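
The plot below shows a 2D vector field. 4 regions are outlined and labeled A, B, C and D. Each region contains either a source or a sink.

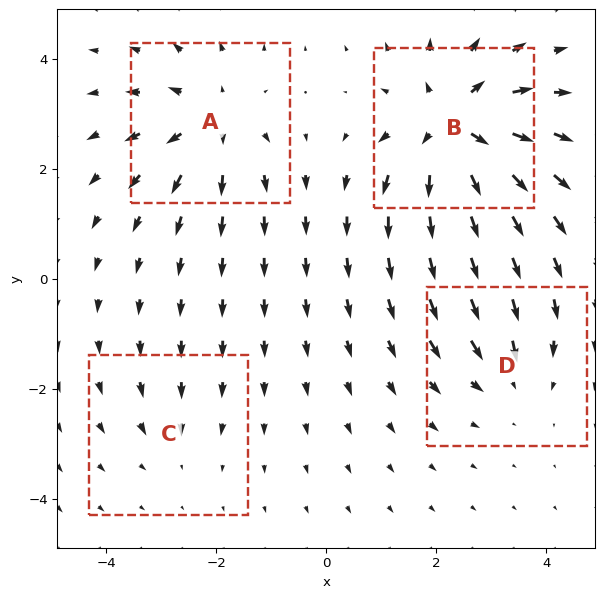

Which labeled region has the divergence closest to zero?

C

Divergence at each region's feature centre — A: about +5, B: about +8, C: about -2, D: about -4. Region C is closest to zero.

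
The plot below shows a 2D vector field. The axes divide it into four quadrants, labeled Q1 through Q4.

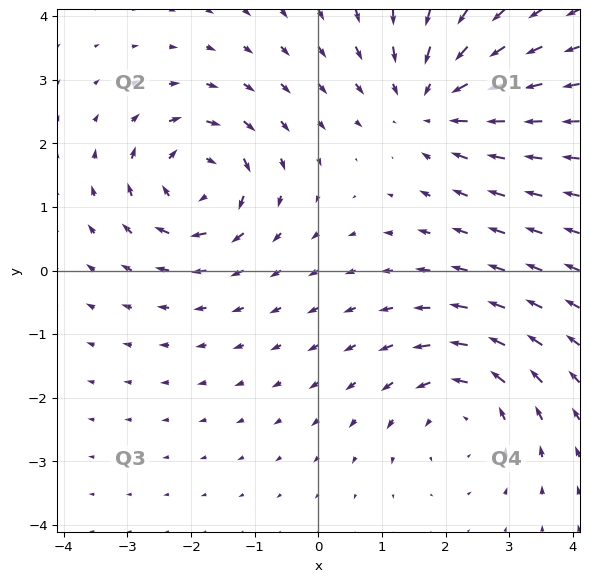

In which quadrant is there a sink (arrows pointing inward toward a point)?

The sink sits at approximately (1.8, 2.7), which lies in quadrant Q1. The divergence there is about -3, negative as expected for a sink.

Q1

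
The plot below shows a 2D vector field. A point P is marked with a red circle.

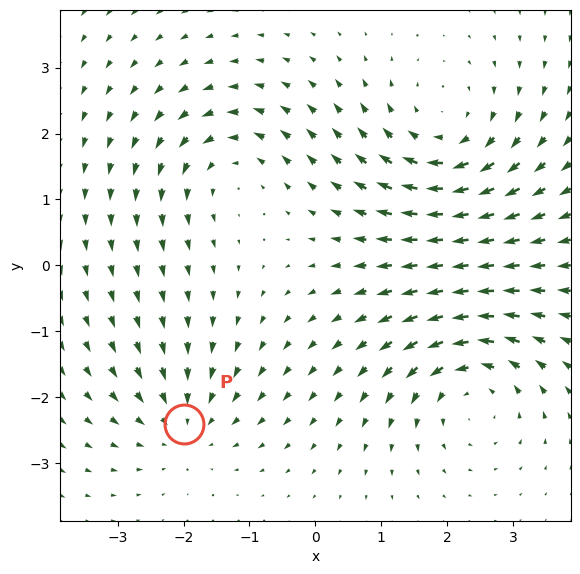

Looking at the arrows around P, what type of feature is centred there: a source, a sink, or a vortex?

sink

At P (-2.0, -2.4) the arrows converge inward. Divergence about -3, curl ≈0 — negative divergence with near-zero curl is a sink.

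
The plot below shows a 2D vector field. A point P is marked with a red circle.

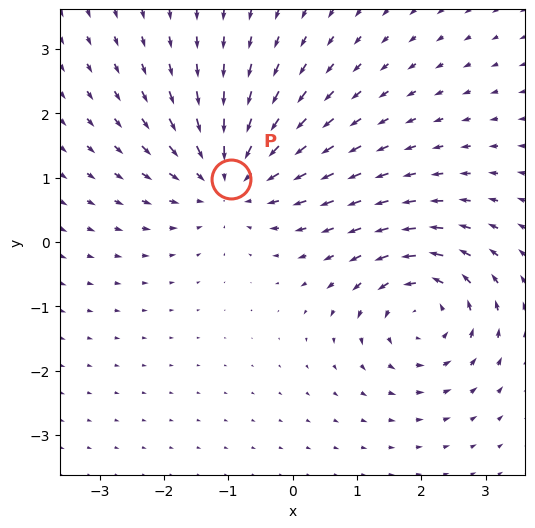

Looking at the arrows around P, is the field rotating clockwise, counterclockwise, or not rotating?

not rotating

Near P at (-1.0, 1.0) the arrows show no circulation. The curl there is ≈0.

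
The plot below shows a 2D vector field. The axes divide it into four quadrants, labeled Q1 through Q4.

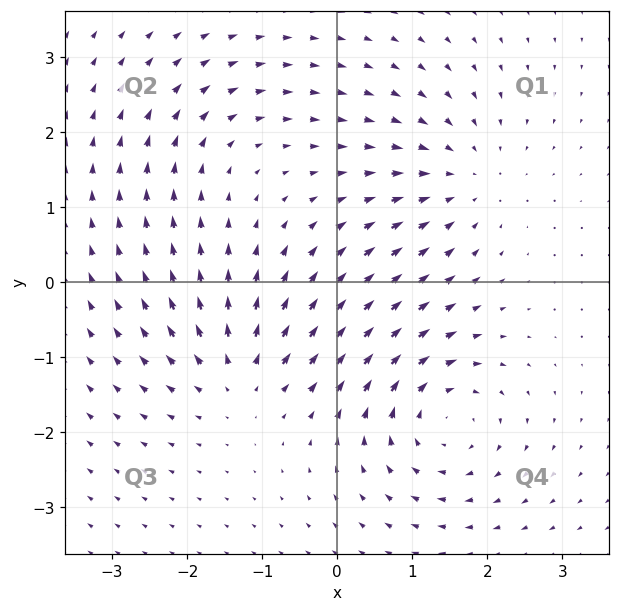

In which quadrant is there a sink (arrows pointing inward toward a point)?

Q1

The sink sits at approximately (1.7, 1.4), which lies in quadrant Q1. The divergence there is about -3, negative as expected for a sink.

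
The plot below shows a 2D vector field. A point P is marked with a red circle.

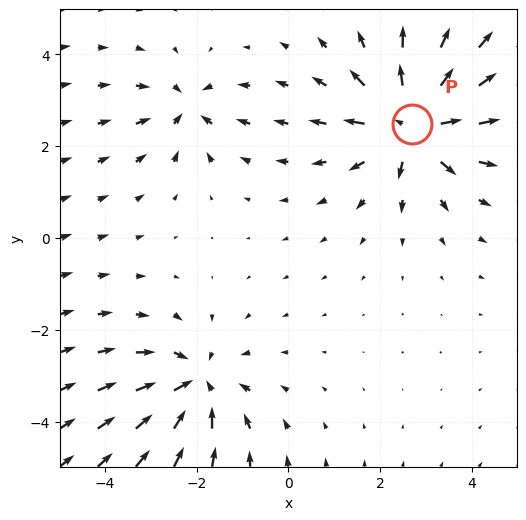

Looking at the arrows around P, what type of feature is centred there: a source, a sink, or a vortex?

source

At P (2.7, 2.5) the arrows spread outward. Divergence about +6, curl ≈0 — positive divergence with near-zero curl is a source.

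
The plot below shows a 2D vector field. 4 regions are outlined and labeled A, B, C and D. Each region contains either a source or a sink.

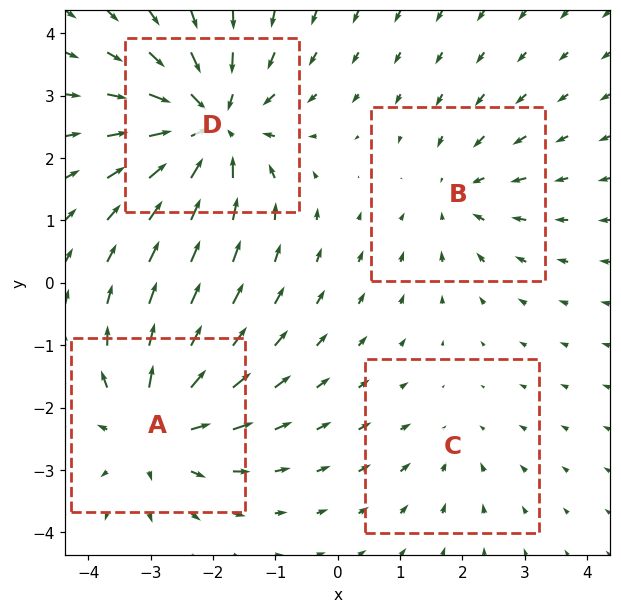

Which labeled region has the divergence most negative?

Divergence at each region's feature centre — A: about +5, B: about -3, C: about -2, D: about -7. Region D is most negative.

D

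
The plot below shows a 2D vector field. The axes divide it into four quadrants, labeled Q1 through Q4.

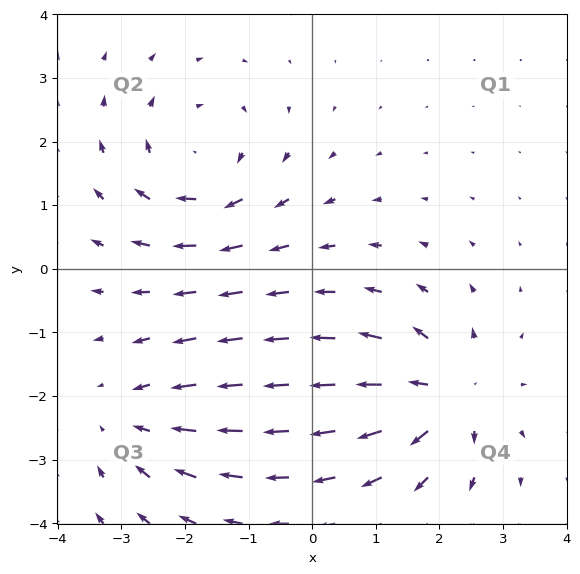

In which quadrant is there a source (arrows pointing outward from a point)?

Q4

The source sits at approximately (2.1, -2.0), which lies in quadrant Q4. The divergence there is about +6, positive as expected for a source.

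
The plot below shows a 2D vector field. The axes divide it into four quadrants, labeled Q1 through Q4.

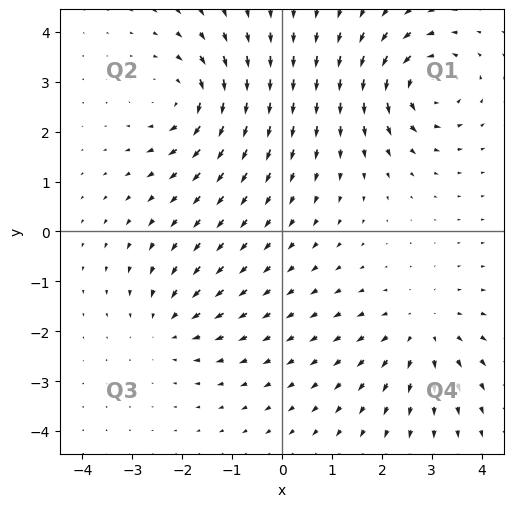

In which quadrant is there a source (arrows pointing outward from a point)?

The source sits at approximately (2.8, -2.0), which lies in quadrant Q4. The divergence there is about +4, positive as expected for a source.

Q4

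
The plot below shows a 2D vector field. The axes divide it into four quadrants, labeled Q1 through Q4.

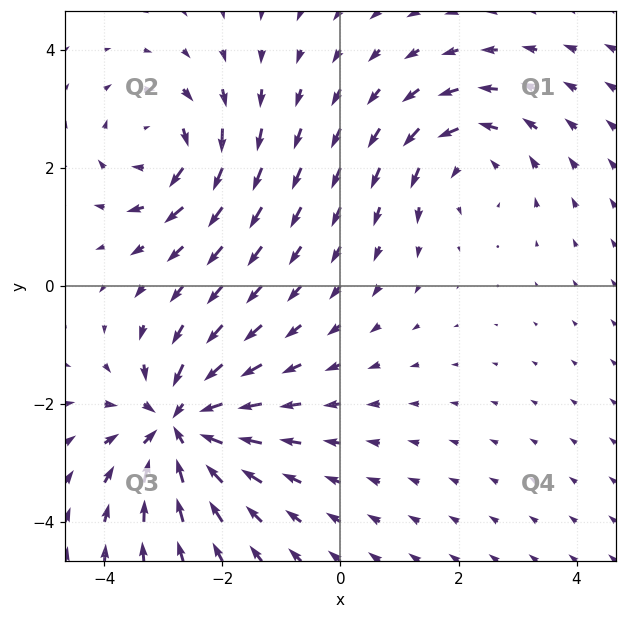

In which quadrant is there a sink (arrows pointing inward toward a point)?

The sink sits at approximately (-2.7, -2.4), which lies in quadrant Q3. The divergence there is about -6, negative as expected for a sink.

Q3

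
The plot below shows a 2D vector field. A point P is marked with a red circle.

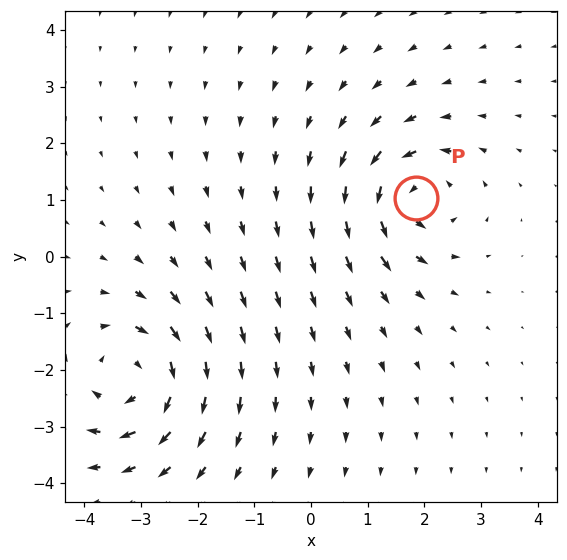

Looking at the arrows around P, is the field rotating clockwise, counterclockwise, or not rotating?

counterclockwise

Near P at (1.9, 1.0) the arrows circulate counterclockwise. The curl (z-component) there is about +5; positive curl means counterclockwise rotation.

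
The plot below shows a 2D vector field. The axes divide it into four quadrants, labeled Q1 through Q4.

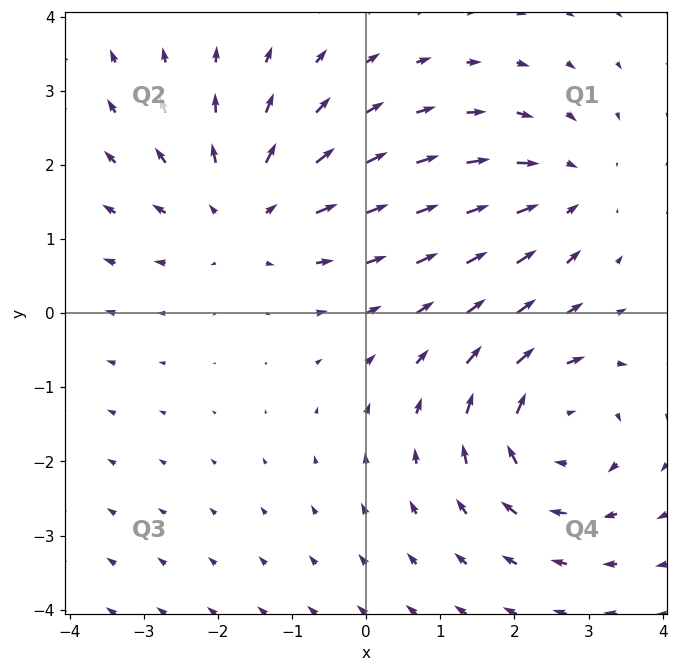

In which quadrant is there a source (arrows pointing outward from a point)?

Q2

The source sits at approximately (-1.6, 1.3), which lies in quadrant Q2. The divergence there is about +3, positive as expected for a source.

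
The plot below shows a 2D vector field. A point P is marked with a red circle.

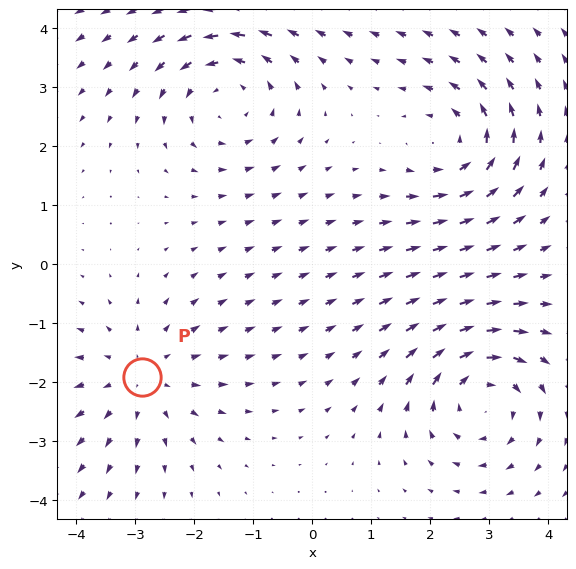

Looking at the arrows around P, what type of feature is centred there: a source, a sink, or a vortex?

At P (-2.9, -1.9) the arrows spread outward. Divergence about +2, curl ≈0 — positive divergence with near-zero curl is a source.

source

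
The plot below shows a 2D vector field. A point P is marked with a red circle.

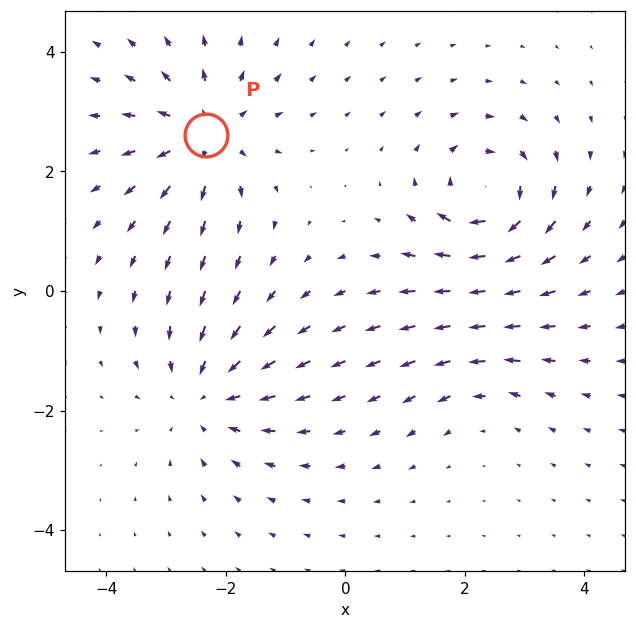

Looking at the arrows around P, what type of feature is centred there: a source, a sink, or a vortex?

At P (-2.3, 2.6) the arrows spread outward. Divergence about +5, curl ≈0 — positive divergence with near-zero curl is a source.

source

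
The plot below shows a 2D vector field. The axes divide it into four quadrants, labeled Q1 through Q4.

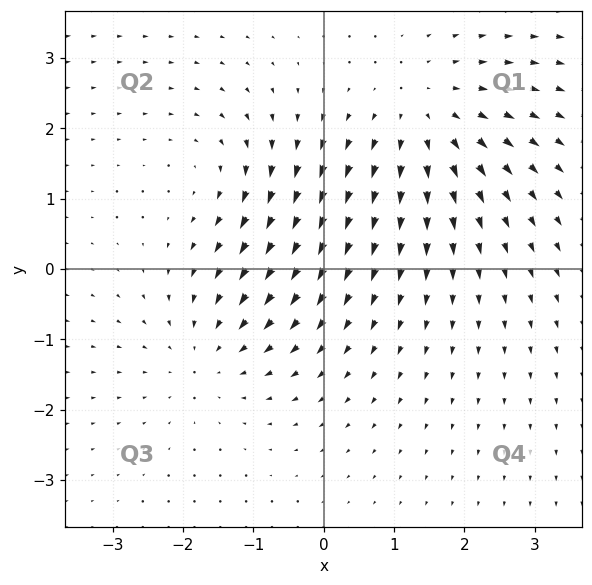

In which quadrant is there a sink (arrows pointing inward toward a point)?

Q3

The sink sits at approximately (-1.6, -1.2), which lies in quadrant Q3. The divergence there is about -3, negative as expected for a sink.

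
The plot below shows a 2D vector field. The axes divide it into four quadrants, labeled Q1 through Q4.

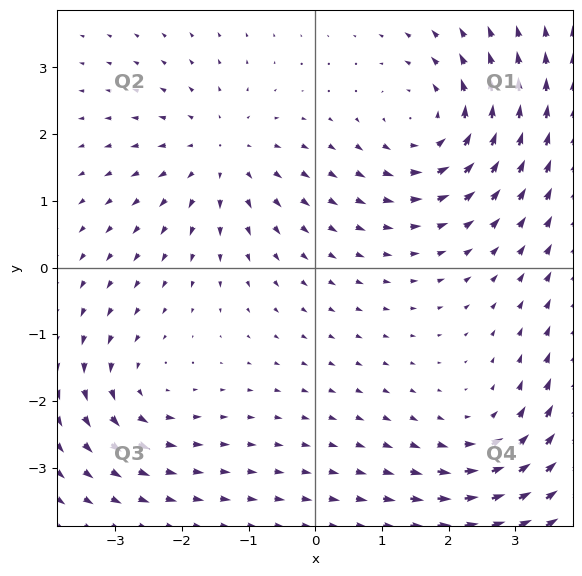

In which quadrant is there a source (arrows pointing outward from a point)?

Q2

The source sits at approximately (-1.4, 1.7), which lies in quadrant Q2. The divergence there is about +4, positive as expected for a source.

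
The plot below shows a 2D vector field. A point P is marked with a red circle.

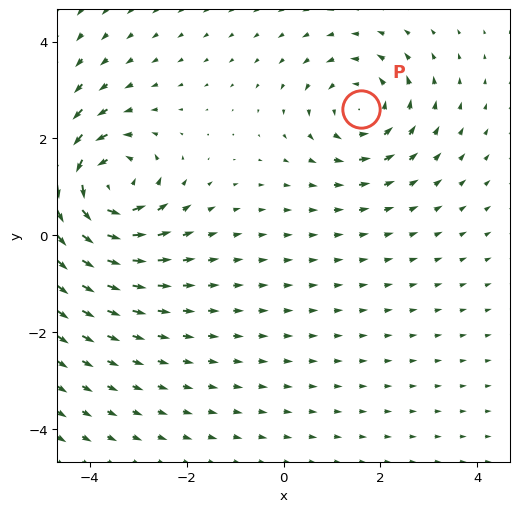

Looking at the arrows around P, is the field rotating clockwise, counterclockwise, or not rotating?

counterclockwise

Near P at (1.6, 2.6) the arrows circulate counterclockwise. The curl (z-component) there is about +3; positive curl means counterclockwise rotation.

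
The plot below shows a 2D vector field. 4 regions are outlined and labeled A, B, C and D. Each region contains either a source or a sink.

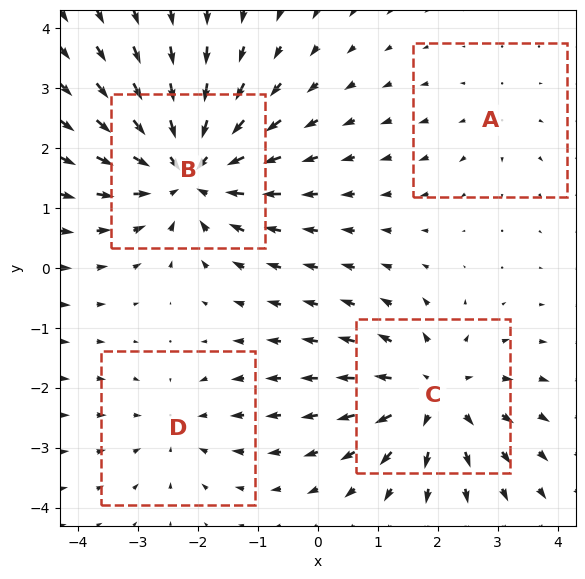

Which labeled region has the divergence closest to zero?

A

Divergence at each region's feature centre — A: about +2, B: about -6, C: about +5, D: about -3. Region A is closest to zero.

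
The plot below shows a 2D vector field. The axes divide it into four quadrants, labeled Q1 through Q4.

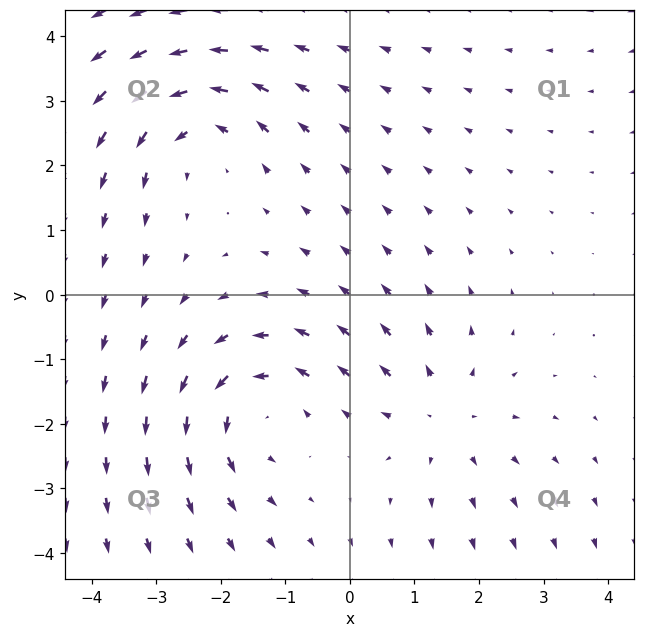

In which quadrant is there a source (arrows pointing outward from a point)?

The source sits at approximately (1.4, -1.9), which lies in quadrant Q4. The divergence there is about +3, positive as expected for a source.

Q4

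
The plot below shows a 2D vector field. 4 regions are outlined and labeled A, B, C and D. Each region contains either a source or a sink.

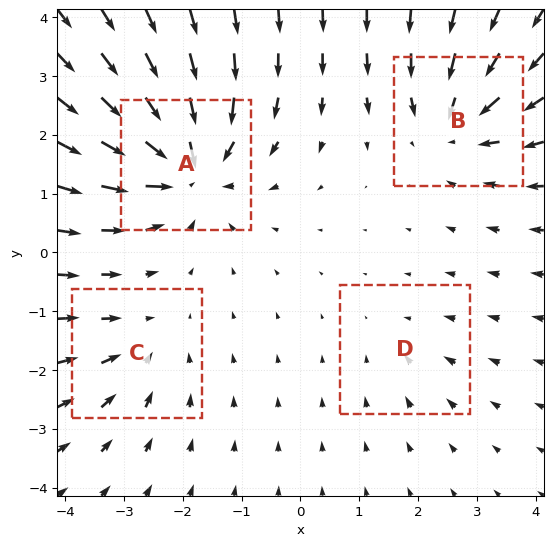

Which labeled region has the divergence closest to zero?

Divergence at each region's feature centre — A: about -8, B: about -5, C: about -3, D: about -2. Region D is closest to zero.

D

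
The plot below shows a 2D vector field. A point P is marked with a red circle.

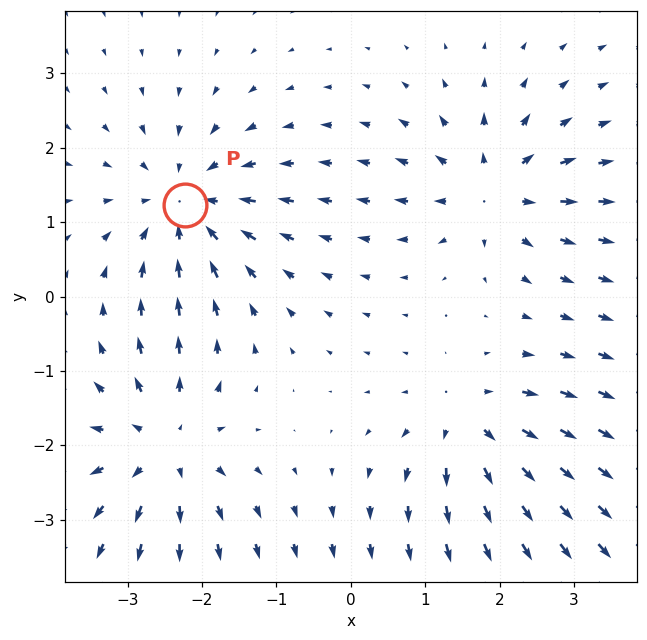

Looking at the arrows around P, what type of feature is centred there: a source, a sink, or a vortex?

sink

At P (-2.2, 1.2) the arrows converge inward. Divergence about -5, curl ≈0 — negative divergence with near-zero curl is a sink.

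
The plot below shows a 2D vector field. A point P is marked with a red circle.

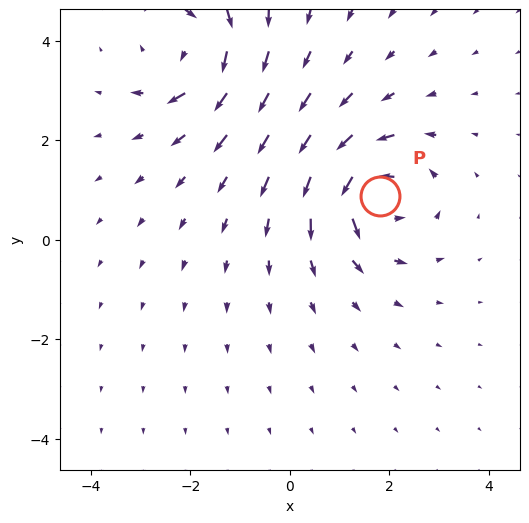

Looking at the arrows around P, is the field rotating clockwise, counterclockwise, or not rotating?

counterclockwise

Near P at (1.8, 0.9) the arrows circulate counterclockwise. The curl (z-component) there is about +6; positive curl means counterclockwise rotation.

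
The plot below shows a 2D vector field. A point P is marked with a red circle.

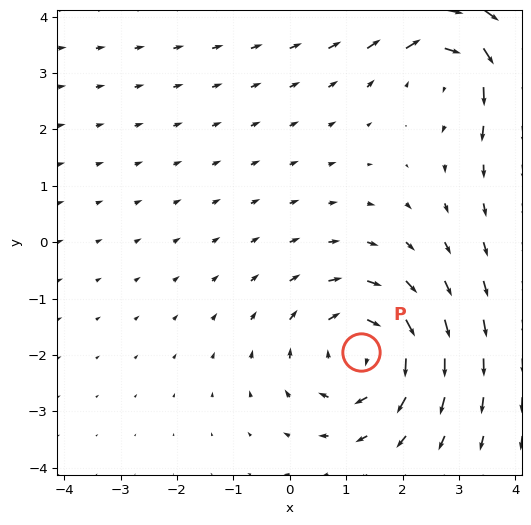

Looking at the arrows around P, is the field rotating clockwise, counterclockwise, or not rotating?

clockwise

Near P at (1.3, -2.0) the arrows circulate clockwise. The curl (z-component) there is about -3; negative curl means clockwise rotation.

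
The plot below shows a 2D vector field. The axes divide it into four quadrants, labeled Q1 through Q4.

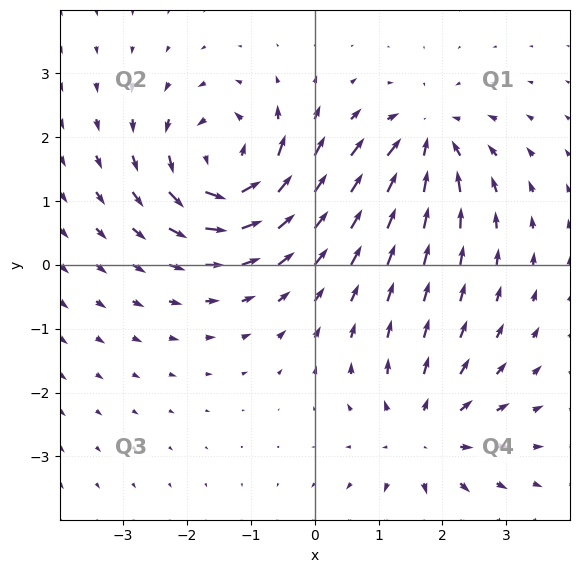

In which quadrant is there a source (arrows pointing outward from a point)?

Q4

The source sits at approximately (1.7, -2.7), which lies in quadrant Q4. The divergence there is about +3, positive as expected for a source.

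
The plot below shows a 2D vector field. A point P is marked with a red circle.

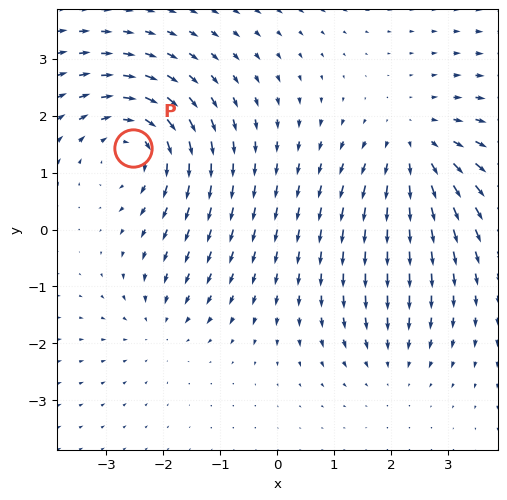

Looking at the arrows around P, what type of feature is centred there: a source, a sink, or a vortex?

vortex

At P (-2.5, 1.4) the arrows circulate clockwise. Divergence ≈0, curl about -5 — near-zero divergence with nonzero curl is a vortex.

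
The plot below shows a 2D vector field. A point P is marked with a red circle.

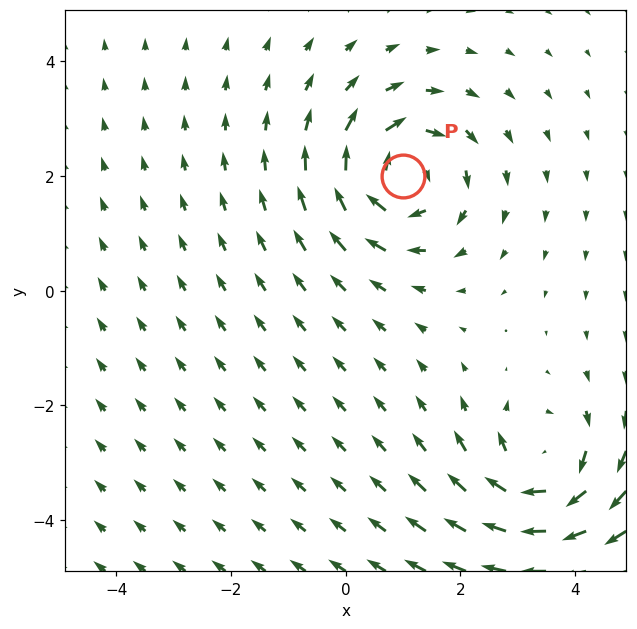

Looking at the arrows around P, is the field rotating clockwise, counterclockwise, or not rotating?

clockwise

Near P at (1.0, 2.0) the arrows circulate clockwise. The curl (z-component) there is about -6; negative curl means clockwise rotation.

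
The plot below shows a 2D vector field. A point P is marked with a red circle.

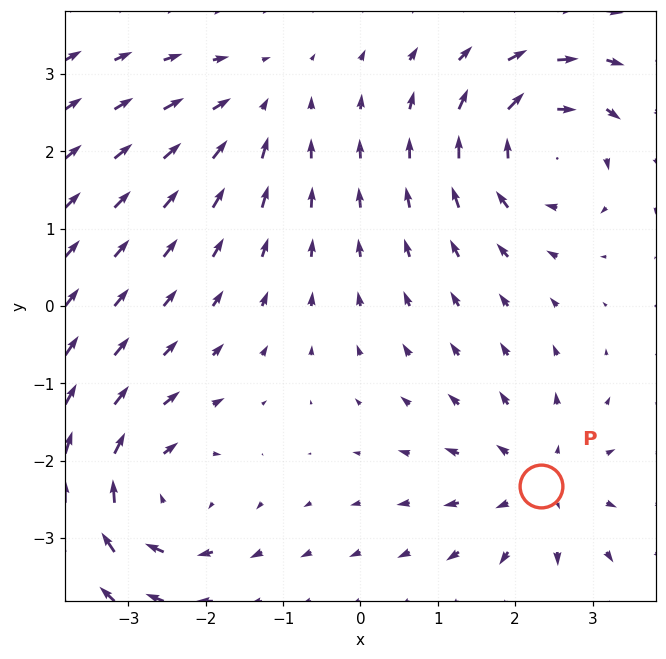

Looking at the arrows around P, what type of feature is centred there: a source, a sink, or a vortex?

At P (2.3, -2.3) the arrows spread outward. Divergence about +4, curl ≈0 — positive divergence with near-zero curl is a source.

source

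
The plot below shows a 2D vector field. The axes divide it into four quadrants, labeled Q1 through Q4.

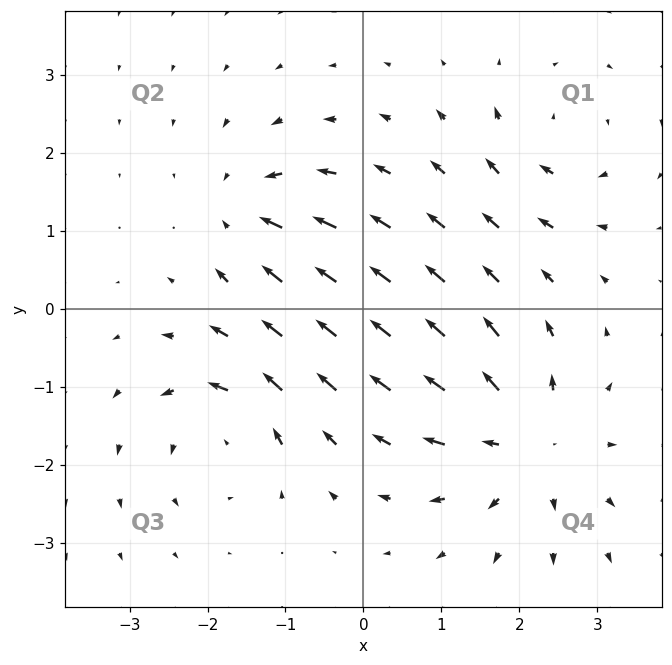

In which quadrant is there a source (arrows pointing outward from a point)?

The source sits at approximately (2.1, -1.7), which lies in quadrant Q4. The divergence there is about +5, positive as expected for a source.

Q4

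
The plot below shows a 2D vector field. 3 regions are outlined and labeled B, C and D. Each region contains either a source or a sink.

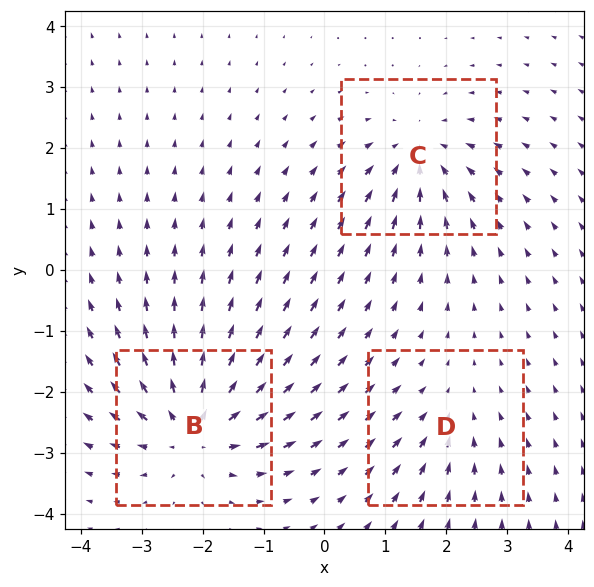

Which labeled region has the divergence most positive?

Divergence at each region's feature centre — B: about +5, C: about -4, D: about -2. Region B is most positive.

B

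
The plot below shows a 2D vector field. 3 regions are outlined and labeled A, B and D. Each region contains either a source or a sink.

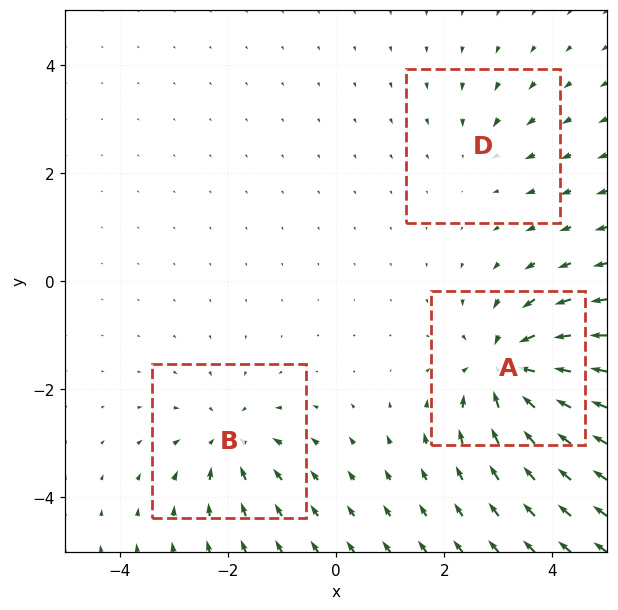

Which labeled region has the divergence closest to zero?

Divergence at each region's feature centre — A: about -6, B: about -4, D: about -2. Region D is closest to zero.

D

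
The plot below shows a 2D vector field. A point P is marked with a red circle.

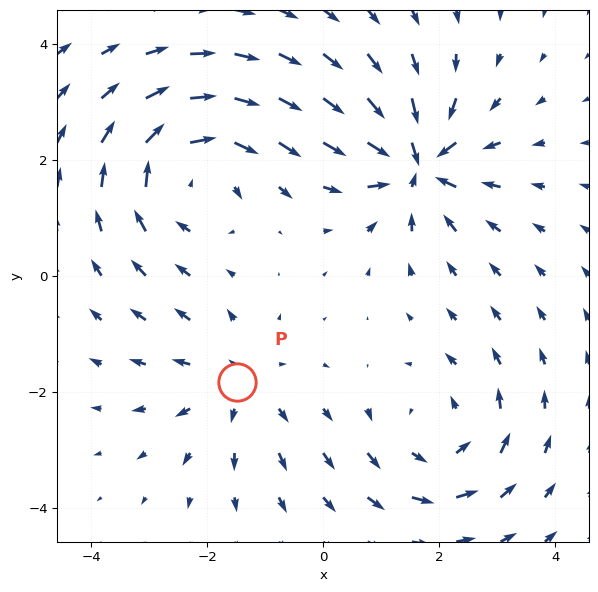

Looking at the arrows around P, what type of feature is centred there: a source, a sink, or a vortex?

source

At P (-1.5, -1.8) the arrows spread outward. Divergence about +3, curl ≈0 — positive divergence with near-zero curl is a source.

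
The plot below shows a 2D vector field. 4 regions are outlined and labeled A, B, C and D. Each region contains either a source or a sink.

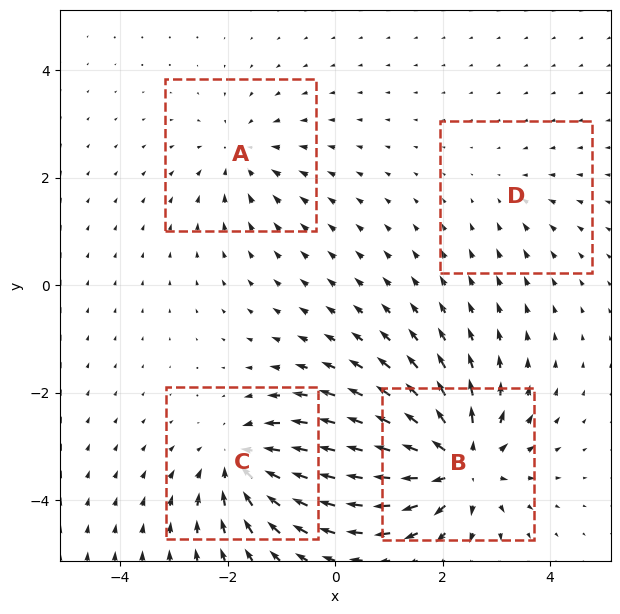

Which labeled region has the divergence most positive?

B

Divergence at each region's feature centre — A: about -4, B: about +8, C: about -6, D: about -2. Region B is most positive.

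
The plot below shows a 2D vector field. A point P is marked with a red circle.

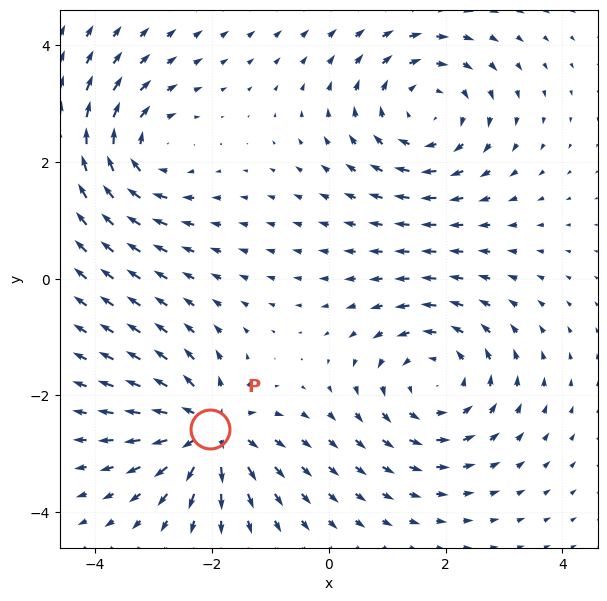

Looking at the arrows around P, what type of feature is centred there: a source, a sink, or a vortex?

At P (-2.0, -2.6) the arrows spread outward. Divergence about +6, curl ≈0 — positive divergence with near-zero curl is a source.

source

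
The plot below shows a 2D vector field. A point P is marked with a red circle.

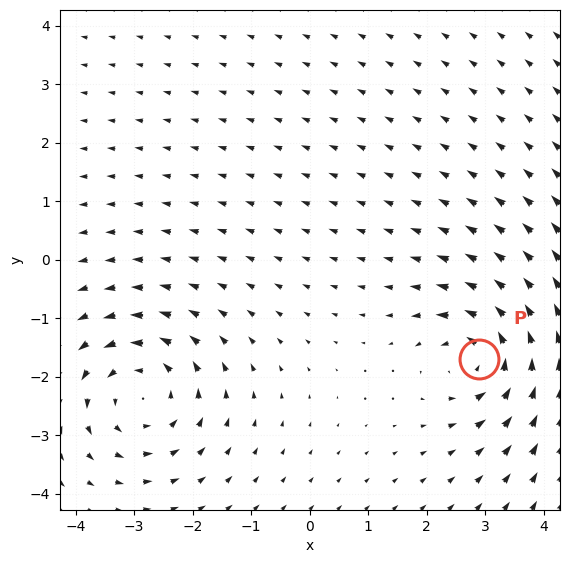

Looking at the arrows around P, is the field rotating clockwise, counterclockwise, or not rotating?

counterclockwise

Near P at (2.9, -1.7) the arrows circulate counterclockwise. The curl (z-component) there is about +6; positive curl means counterclockwise rotation.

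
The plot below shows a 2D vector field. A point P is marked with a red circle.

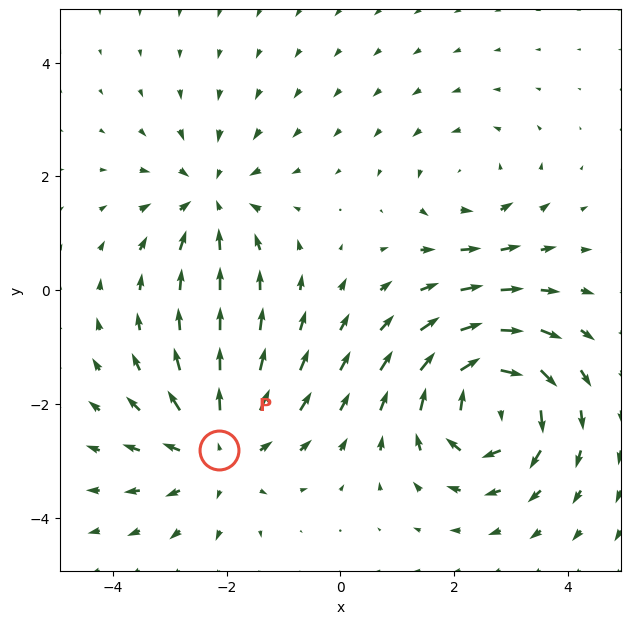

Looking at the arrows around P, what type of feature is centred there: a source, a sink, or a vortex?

At P (-2.1, -2.8) the arrows spread outward. Divergence about +4, curl ≈0 — positive divergence with near-zero curl is a source.

source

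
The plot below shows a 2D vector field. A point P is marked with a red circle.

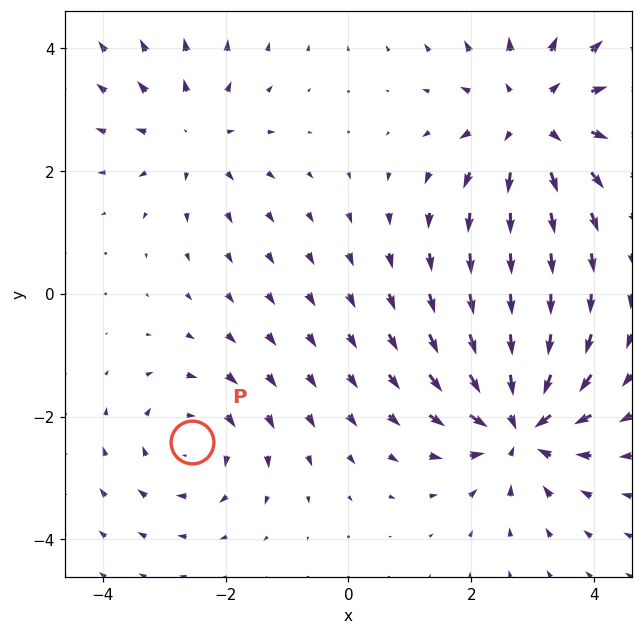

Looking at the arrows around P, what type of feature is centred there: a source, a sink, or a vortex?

vortex

At P (-2.5, -2.4) the arrows circulate clockwise. Divergence ≈0, curl about -3 — near-zero divergence with nonzero curl is a vortex.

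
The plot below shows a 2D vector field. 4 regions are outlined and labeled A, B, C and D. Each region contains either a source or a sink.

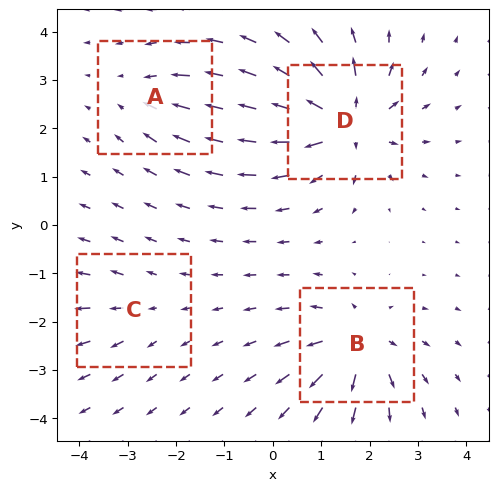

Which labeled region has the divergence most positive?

Divergence at each region's feature centre — A: about -4, B: about +7, C: about +3, D: about +9. Region D is most positive.

D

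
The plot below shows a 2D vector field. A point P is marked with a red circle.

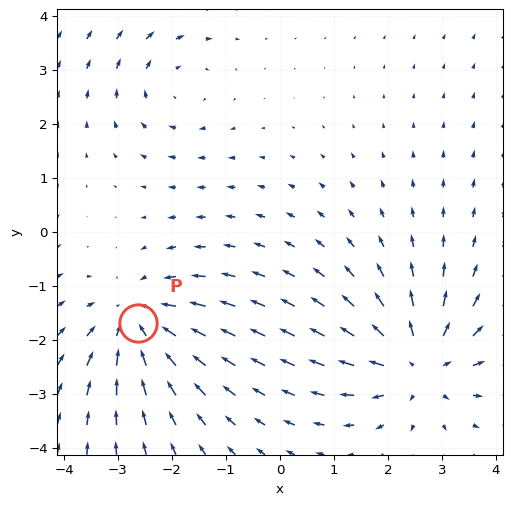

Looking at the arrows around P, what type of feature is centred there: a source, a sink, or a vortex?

sink

At P (-2.6, -1.7) the arrows converge inward. Divergence about -4, curl ≈0 — negative divergence with near-zero curl is a sink.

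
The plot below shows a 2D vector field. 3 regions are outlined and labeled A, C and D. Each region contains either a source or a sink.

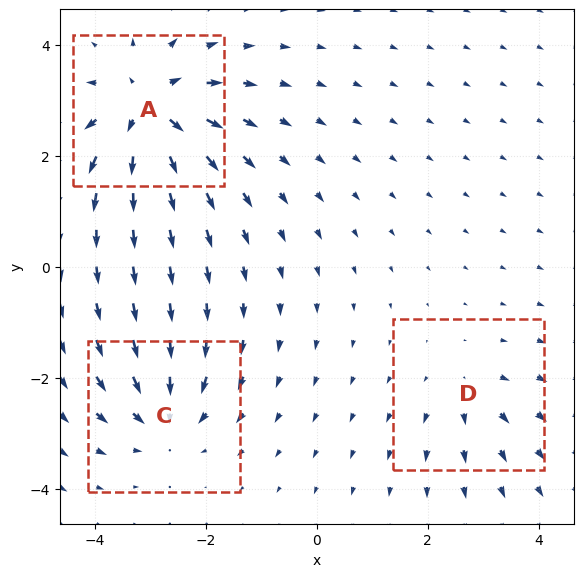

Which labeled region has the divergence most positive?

A

Divergence at each region's feature centre — A: about +6, C: about -4, D: about +2. Region A is most positive.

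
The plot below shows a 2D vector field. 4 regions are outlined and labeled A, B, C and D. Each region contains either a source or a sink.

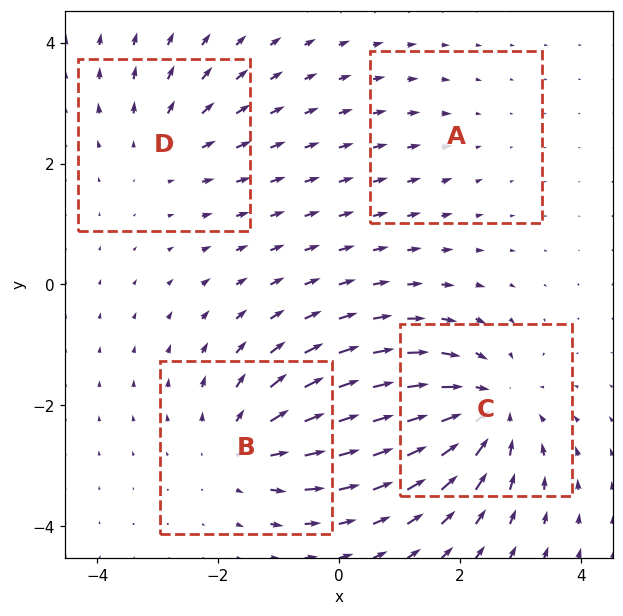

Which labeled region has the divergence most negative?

C

Divergence at each region's feature centre — A: about -2, B: about +4, C: about -6, D: about +3. Region C is most negative.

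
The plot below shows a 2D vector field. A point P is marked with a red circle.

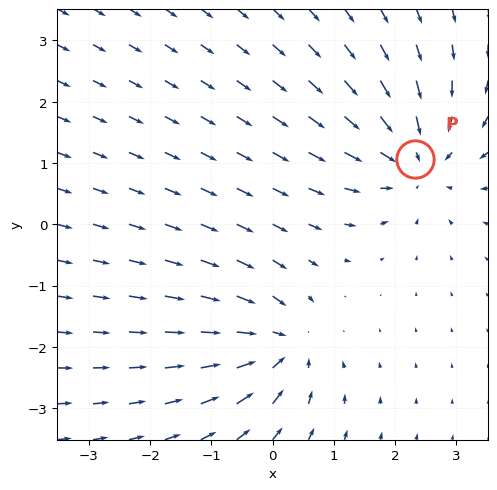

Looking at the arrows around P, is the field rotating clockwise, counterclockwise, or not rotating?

Near P at (2.3, 1.1) the arrows show no circulation. The curl there is ≈0.

not rotating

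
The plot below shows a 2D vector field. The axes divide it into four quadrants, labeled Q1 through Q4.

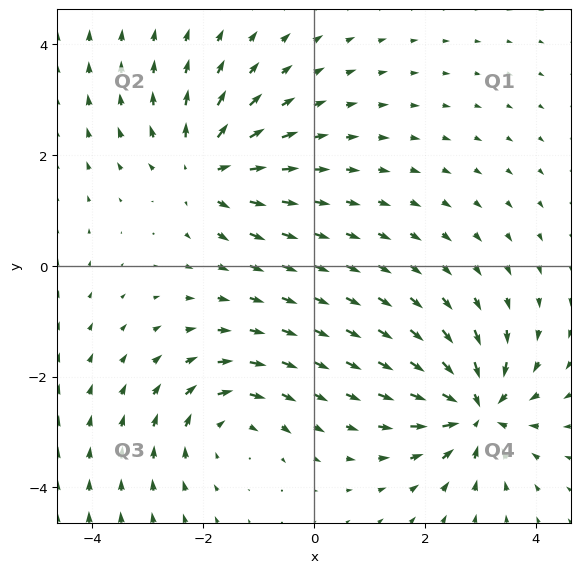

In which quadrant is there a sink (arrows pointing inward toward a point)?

Q4

The sink sits at approximately (2.9, -2.6), which lies in quadrant Q4. The divergence there is about -6, negative as expected for a sink.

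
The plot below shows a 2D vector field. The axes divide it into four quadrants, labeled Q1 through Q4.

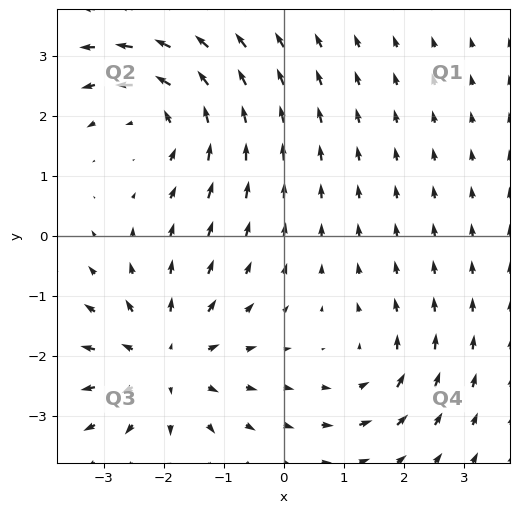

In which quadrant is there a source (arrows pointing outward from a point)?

Q3

The source sits at approximately (-2.0, -2.1), which lies in quadrant Q3. The divergence there is about +4, positive as expected for a source.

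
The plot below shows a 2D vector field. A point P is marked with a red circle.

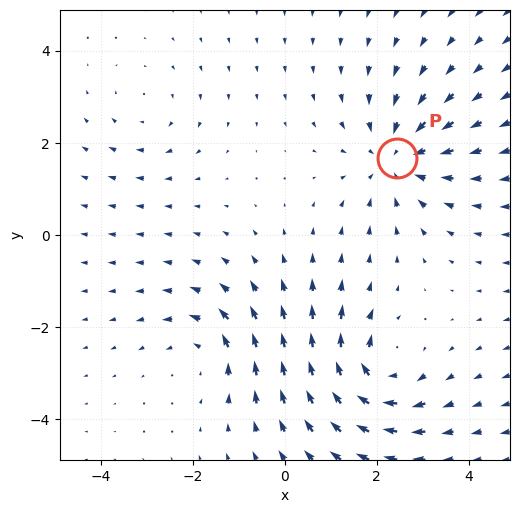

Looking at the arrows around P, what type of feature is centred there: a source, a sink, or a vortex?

At P (2.4, 1.7) the arrows converge inward. Divergence about -4, curl ≈0 — negative divergence with near-zero curl is a sink.

sink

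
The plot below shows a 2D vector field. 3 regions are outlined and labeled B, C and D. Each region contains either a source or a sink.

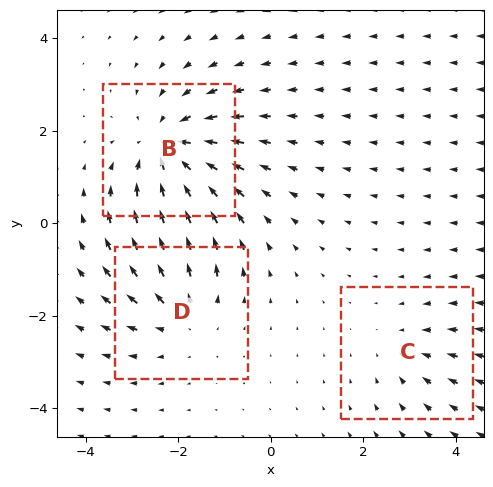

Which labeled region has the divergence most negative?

Divergence at each region's feature centre — B: about -4, C: about -2, D: about +3. Region B is most negative.

B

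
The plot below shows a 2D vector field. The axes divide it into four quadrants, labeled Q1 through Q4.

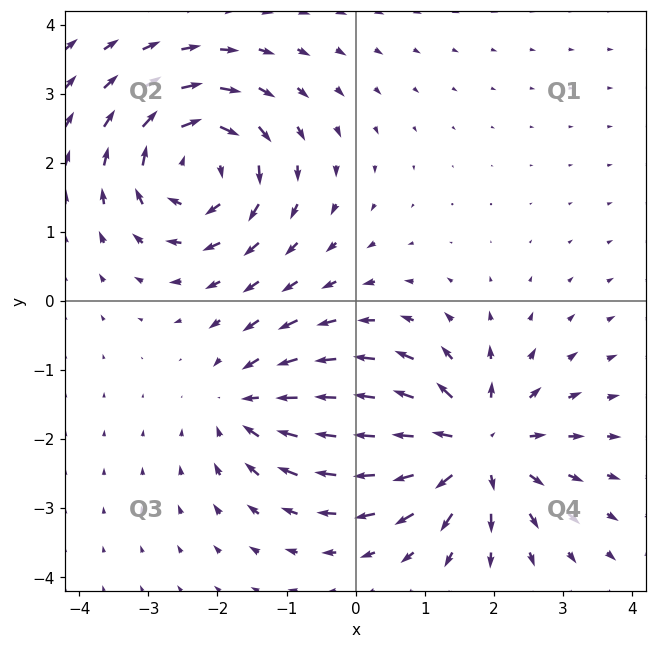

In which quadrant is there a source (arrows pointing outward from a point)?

Q4

The source sits at approximately (1.7, -2.1), which lies in quadrant Q4. The divergence there is about +5, positive as expected for a source.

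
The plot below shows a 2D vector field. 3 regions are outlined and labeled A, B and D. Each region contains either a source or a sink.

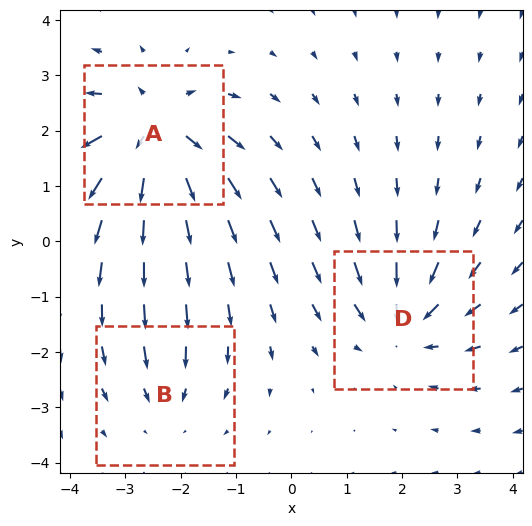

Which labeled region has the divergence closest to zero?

B

Divergence at each region's feature centre — A: about +5, B: about -2, D: about -3. Region B is closest to zero.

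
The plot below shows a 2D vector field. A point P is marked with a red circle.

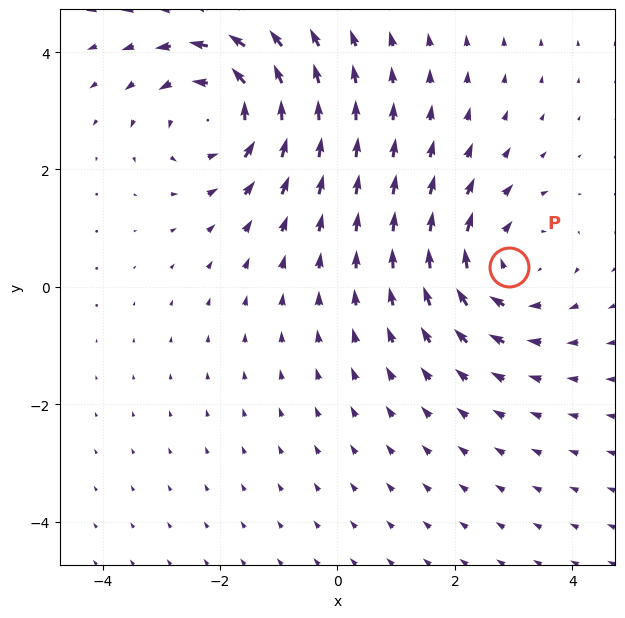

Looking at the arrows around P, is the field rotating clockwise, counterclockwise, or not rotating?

Near P at (2.9, 0.3) the arrows circulate clockwise. The curl (z-component) there is about -3; negative curl means clockwise rotation.

clockwise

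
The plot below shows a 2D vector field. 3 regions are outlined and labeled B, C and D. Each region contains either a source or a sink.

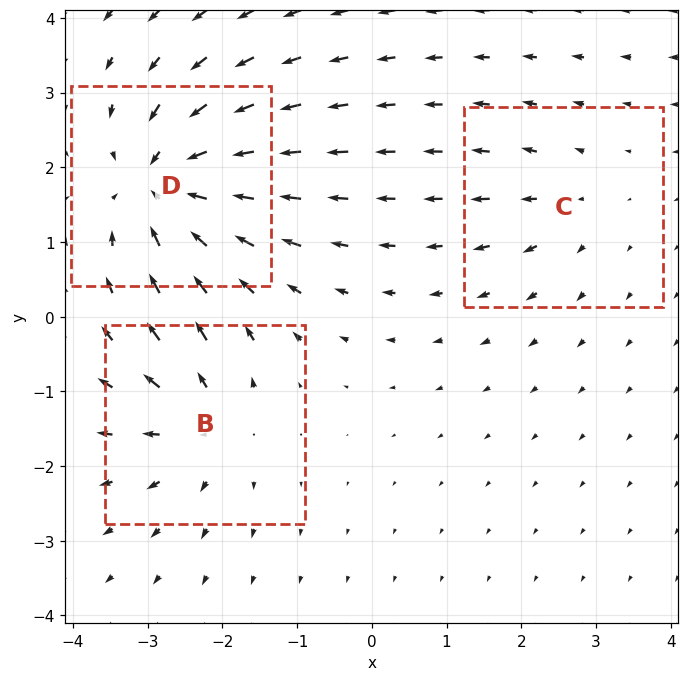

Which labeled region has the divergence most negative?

Divergence at each region's feature centre — B: about +4, C: about +2, D: about -6. Region D is most negative.

D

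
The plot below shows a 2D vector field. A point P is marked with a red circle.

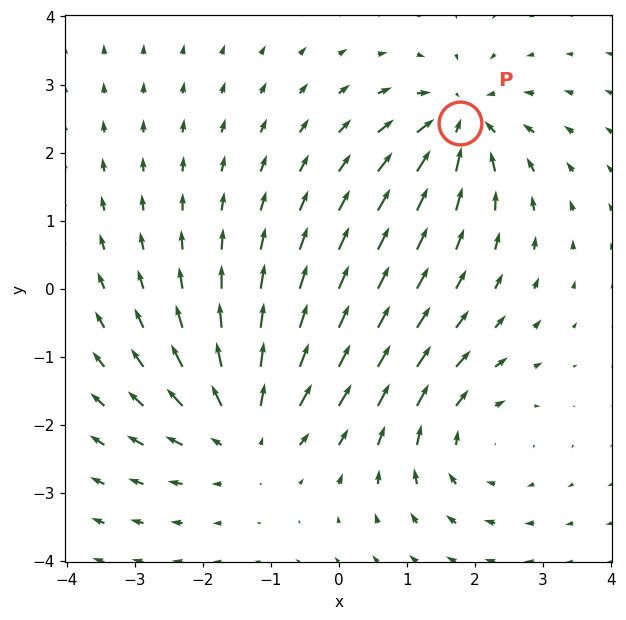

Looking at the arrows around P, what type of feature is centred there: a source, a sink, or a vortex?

sink

At P (1.8, 2.4) the arrows converge inward. Divergence about -4, curl ≈0 — negative divergence with near-zero curl is a sink.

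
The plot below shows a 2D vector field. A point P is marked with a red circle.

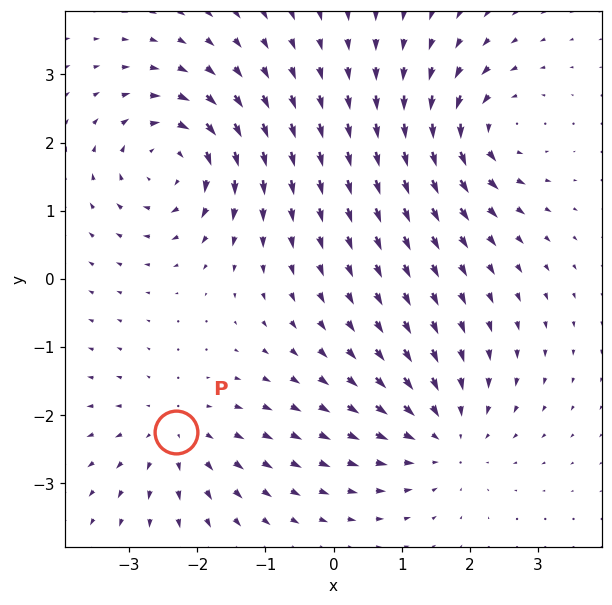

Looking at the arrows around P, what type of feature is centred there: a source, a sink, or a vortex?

At P (-2.3, -2.2) the arrows spread outward. Divergence about +3, curl ≈0 — positive divergence with near-zero curl is a source.

source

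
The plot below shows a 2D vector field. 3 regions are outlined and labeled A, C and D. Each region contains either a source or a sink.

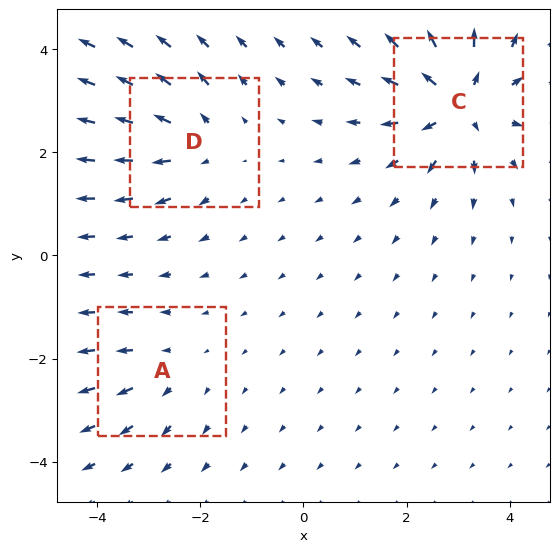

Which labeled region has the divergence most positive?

C

Divergence at each region's feature centre — A: about +2, C: about +6, D: about +4. Region C is most positive.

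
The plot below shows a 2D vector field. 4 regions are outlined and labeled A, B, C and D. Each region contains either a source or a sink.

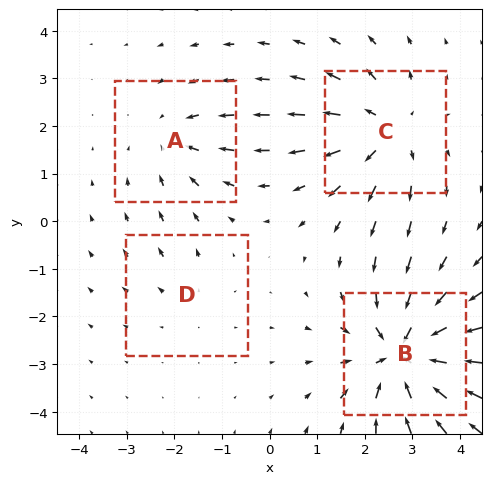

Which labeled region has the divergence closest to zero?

D

Divergence at each region's feature centre — A: about -3, B: about -7, C: about +5, D: about +2. Region D is closest to zero.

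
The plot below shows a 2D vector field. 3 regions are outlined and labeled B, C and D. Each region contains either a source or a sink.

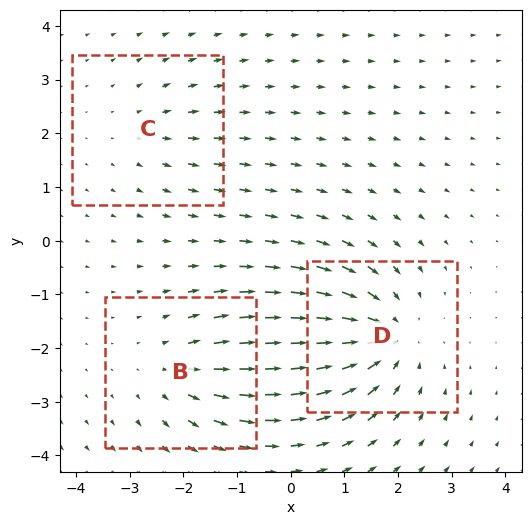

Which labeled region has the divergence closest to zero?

Divergence at each region's feature centre — B: about +3, C: about +2, D: about -4. Region C is closest to zero.

C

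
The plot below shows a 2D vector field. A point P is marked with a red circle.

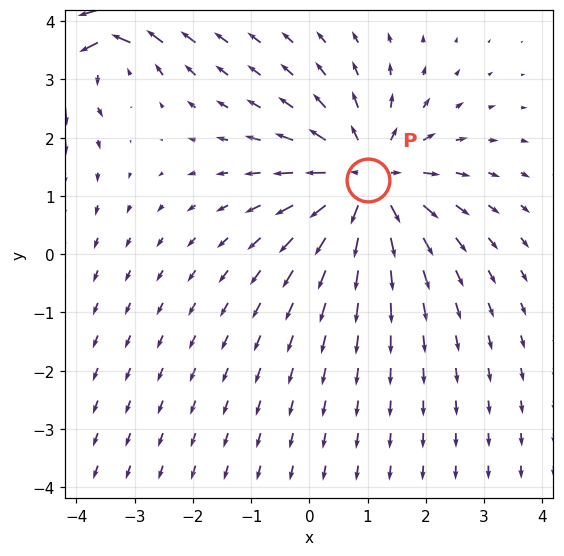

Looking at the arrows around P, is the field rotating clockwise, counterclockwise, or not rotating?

Near P at (1.0, 1.3) the arrows show no circulation. The curl there is ≈0.

not rotating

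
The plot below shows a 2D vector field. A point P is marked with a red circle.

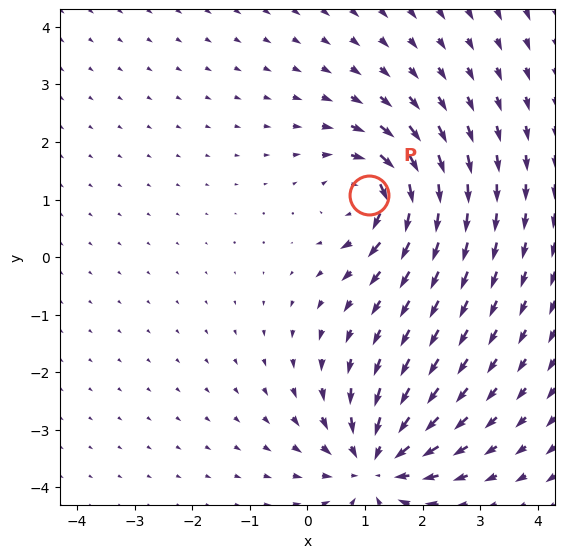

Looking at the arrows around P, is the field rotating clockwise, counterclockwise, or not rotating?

Near P at (1.1, 1.1) the arrows circulate clockwise. The curl (z-component) there is about -6; negative curl means clockwise rotation.

clockwise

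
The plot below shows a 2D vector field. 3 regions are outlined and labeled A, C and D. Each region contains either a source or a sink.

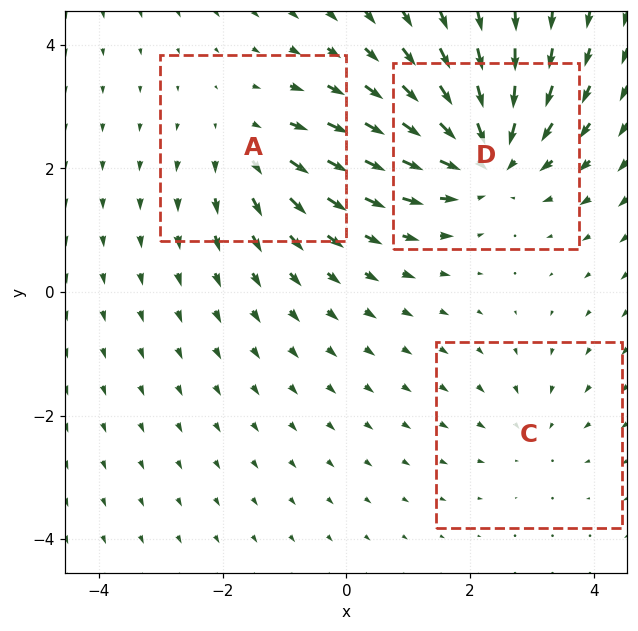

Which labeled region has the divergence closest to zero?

Divergence at each region's feature centre — A: about +3, C: about -2, D: about -5. Region C is closest to zero.

C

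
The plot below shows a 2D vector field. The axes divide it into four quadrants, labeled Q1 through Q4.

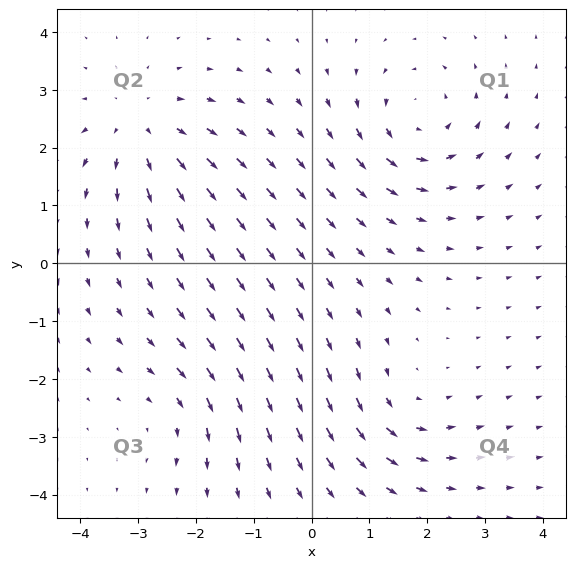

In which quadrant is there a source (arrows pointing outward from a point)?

The source sits at approximately (-3.0, 2.3), which lies in quadrant Q2. The divergence there is about +4, positive as expected for a source.

Q2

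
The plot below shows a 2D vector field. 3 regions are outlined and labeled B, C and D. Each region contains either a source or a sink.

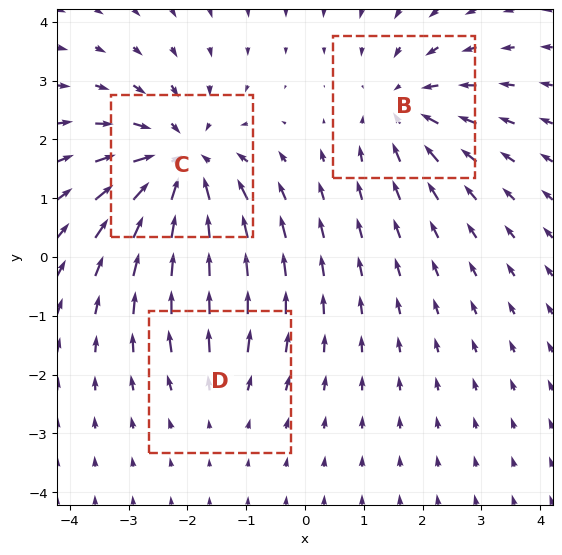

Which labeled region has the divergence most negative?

C

Divergence at each region's feature centre — B: about -3, C: about -5, D: about +2. Region C is most negative.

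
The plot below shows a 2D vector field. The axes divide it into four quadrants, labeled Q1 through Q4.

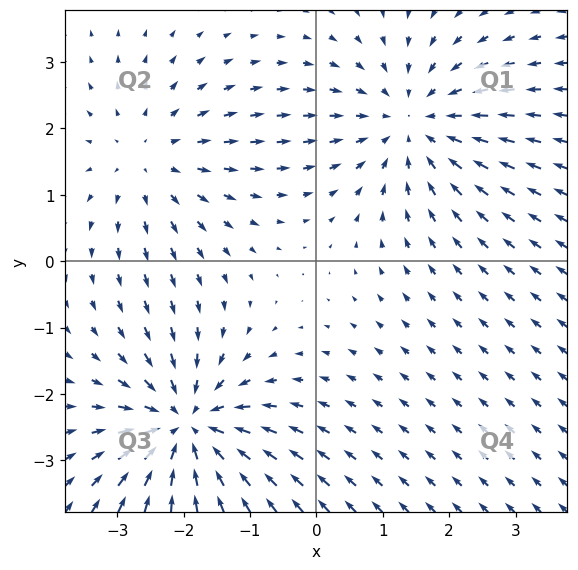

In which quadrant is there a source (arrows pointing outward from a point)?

Q2

The source sits at approximately (-2.5, 1.5), which lies in quadrant Q2. The divergence there is about +3, positive as expected for a source.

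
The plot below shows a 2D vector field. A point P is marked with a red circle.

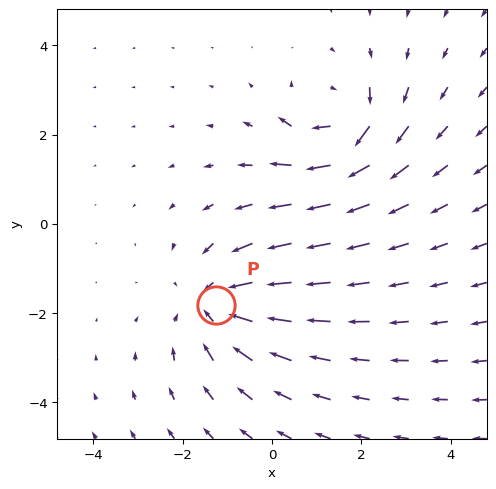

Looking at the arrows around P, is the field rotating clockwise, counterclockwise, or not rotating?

Near P at (-1.3, -1.8) the arrows show no circulation. The curl there is ≈0.

not rotating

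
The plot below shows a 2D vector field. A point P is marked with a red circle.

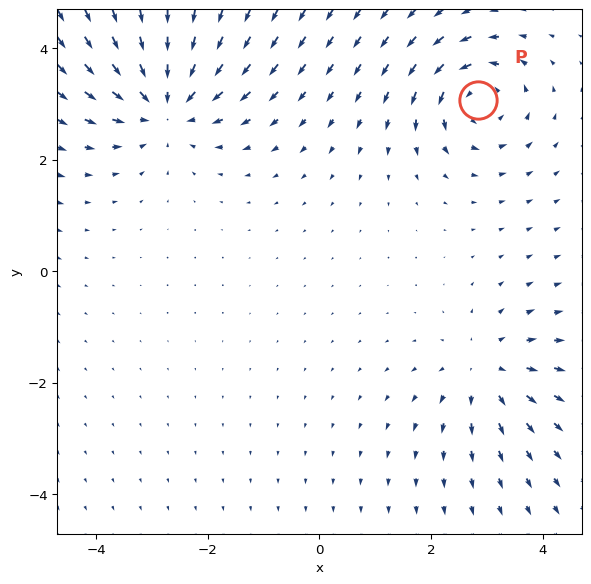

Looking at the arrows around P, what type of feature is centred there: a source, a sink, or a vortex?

At P (2.8, 3.1) the arrows circulate counterclockwise. Divergence ≈0, curl about +5 — near-zero divergence with nonzero curl is a vortex.

vortex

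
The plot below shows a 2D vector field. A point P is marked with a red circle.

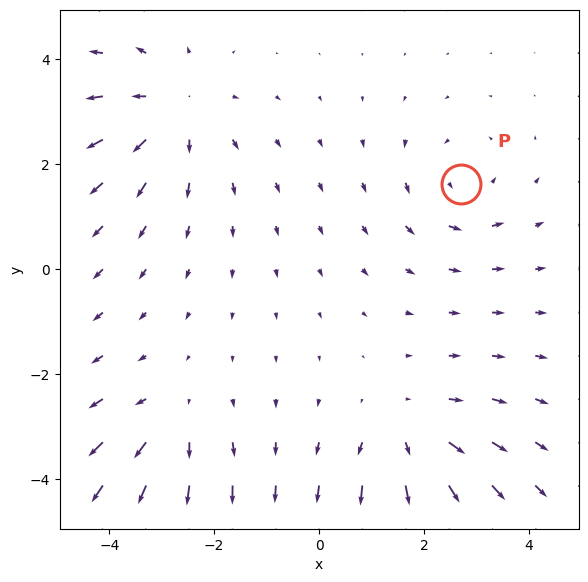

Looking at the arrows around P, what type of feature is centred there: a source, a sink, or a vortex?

At P (2.7, 1.6) the arrows circulate counterclockwise. Divergence ≈0, curl about +3 — near-zero divergence with nonzero curl is a vortex.

vortex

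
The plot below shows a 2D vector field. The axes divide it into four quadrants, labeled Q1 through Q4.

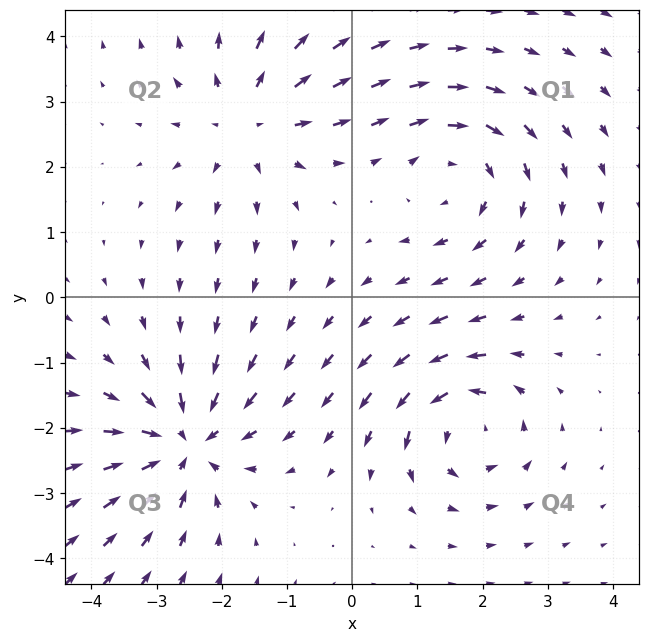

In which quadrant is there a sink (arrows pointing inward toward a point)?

The sink sits at approximately (-2.6, -2.2), which lies in quadrant Q3. The divergence there is about -5, negative as expected for a sink.

Q3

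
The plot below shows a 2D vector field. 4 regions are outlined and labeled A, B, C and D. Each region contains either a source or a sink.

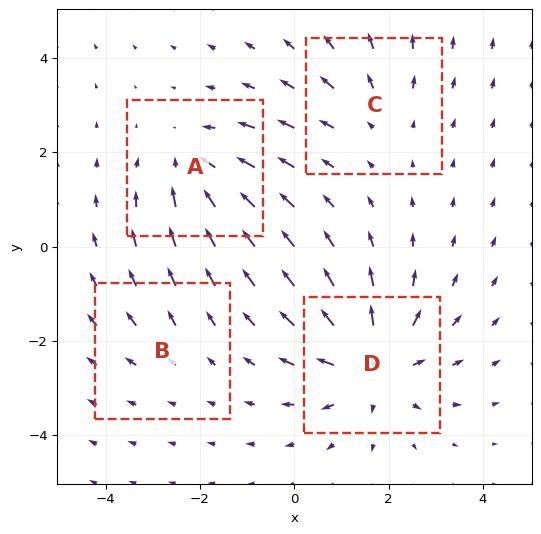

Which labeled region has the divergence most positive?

D

Divergence at each region's feature centre — A: about -4, B: about +2, C: about +3, D: about +6. Region D is most positive.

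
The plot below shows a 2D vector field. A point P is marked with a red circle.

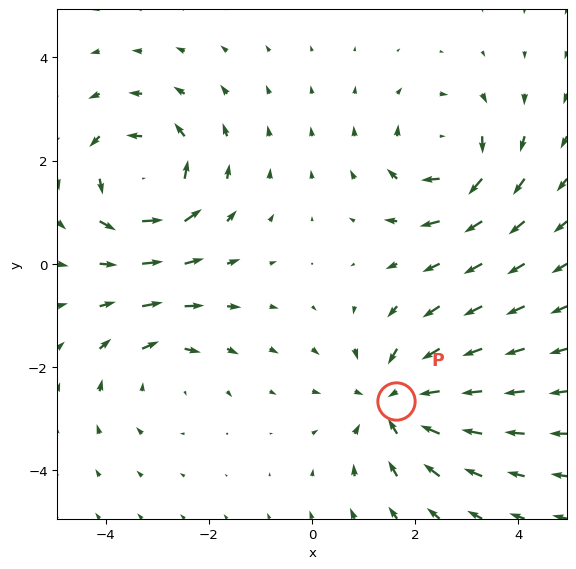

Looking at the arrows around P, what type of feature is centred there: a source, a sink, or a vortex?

At P (1.6, -2.7) the arrows converge inward. Divergence about -4, curl ≈0 — negative divergence with near-zero curl is a sink.

sink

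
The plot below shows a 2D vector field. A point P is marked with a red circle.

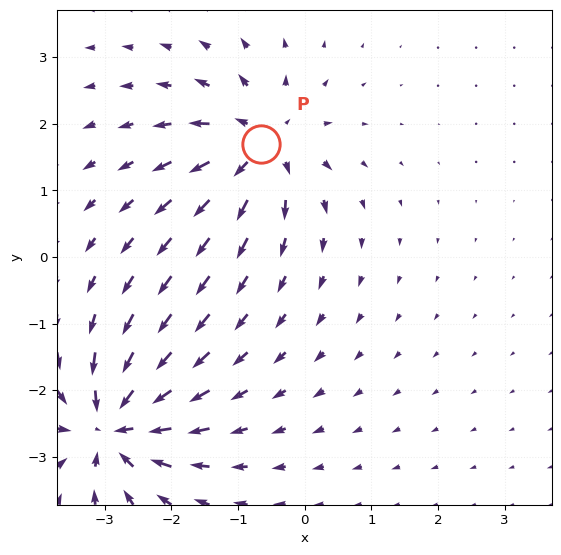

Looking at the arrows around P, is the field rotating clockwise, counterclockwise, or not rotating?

not rotating

Near P at (-0.6, 1.7) the arrows show no circulation. The curl there is ≈0.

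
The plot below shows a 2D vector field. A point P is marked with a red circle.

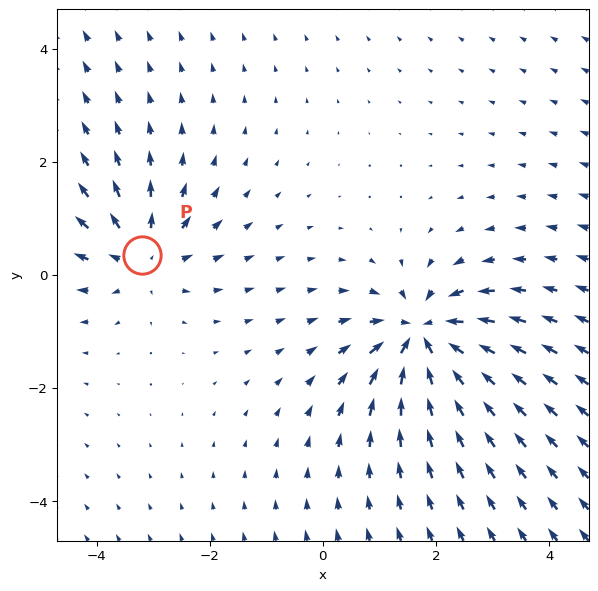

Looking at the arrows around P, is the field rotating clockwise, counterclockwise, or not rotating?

not rotating

Near P at (-3.2, 0.3) the arrows show no circulation. The curl there is ≈0.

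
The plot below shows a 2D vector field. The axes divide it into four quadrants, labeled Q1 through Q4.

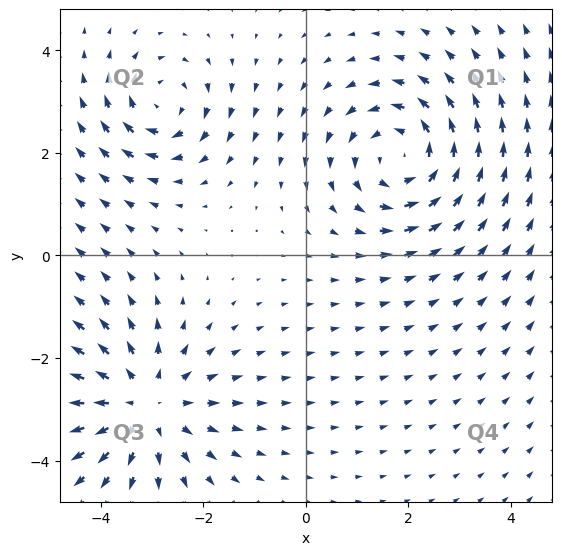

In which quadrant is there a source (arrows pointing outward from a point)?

Q3

The source sits at approximately (-3.1, -2.9), which lies in quadrant Q3. The divergence there is about +4, positive as expected for a source.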